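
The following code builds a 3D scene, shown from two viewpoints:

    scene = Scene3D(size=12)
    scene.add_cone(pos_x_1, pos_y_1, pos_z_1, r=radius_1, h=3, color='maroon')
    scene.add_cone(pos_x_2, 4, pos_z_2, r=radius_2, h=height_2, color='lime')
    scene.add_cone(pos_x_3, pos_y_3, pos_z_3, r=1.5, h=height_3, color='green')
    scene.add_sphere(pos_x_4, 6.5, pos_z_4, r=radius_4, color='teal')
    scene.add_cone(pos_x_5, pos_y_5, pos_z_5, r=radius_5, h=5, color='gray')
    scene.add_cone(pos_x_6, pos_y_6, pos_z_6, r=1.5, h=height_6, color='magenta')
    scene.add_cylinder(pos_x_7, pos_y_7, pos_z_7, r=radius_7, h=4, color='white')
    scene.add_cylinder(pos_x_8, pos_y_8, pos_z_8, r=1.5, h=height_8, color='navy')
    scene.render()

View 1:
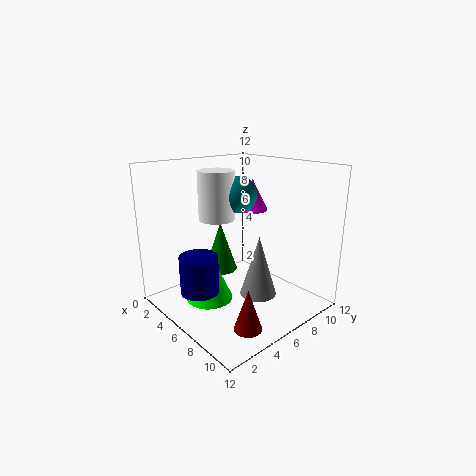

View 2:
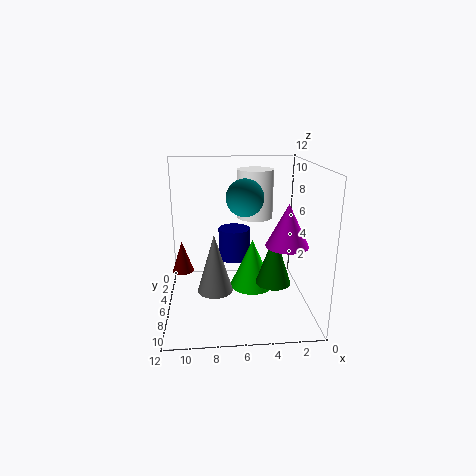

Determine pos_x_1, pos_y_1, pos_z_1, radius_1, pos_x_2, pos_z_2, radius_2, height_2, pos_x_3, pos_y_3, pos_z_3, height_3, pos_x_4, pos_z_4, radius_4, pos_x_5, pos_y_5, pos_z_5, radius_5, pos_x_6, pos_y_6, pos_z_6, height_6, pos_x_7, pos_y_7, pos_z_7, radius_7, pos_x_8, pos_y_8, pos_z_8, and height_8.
pos_x_1 = 11, pos_y_1 = 2.5, pos_z_1 = 1.5, radius_1 = 1, pos_x_2 = 4.5, pos_z_2 = 0.5, radius_2 = 2, height_2 = 4.5, pos_x_3 = 3, pos_y_3 = 6.5, pos_z_3 = 2, height_3 = 4.5, pos_x_4 = 5.5, pos_z_4 = 9.5, radius_4 = 1.5, pos_x_5 = 8, pos_y_5 = 6.5, pos_z_5 = 1.5, radius_5 = 1.5, pos_x_6 = 3, pos_y_6 = 10.5, pos_z_6 = 7, height_6 = 3, pos_x_7 = 4.5, pos_y_7 = 5, pos_z_7 = 7.5, radius_7 = 1.5, pos_x_8 = 6, pos_y_8 = 2, pos_z_8 = 2.5, height_8 = 3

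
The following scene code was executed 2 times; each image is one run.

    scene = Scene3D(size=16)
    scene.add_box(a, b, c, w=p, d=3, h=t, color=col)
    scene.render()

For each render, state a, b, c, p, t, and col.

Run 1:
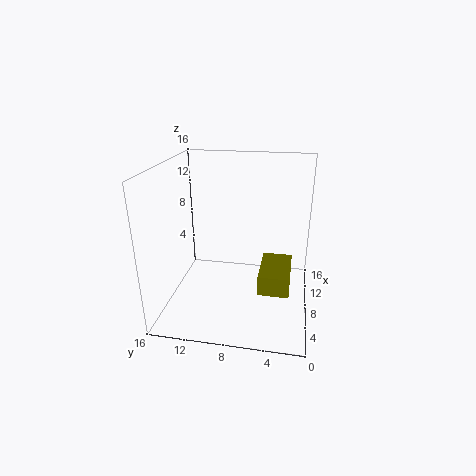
a = 2; b = 2; c = 5; p = 5; t = 2; col = 'olive'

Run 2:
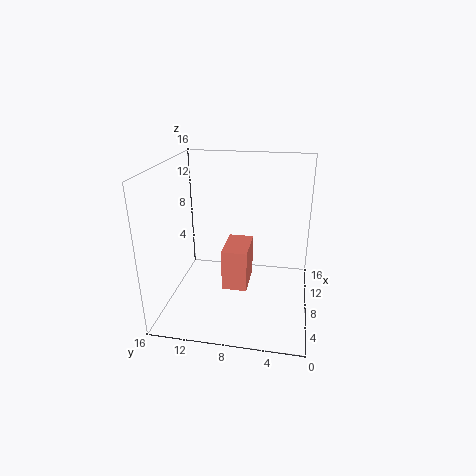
a = 8; b = 7; c = 1; p = 5; t = 5; col = 'salmon'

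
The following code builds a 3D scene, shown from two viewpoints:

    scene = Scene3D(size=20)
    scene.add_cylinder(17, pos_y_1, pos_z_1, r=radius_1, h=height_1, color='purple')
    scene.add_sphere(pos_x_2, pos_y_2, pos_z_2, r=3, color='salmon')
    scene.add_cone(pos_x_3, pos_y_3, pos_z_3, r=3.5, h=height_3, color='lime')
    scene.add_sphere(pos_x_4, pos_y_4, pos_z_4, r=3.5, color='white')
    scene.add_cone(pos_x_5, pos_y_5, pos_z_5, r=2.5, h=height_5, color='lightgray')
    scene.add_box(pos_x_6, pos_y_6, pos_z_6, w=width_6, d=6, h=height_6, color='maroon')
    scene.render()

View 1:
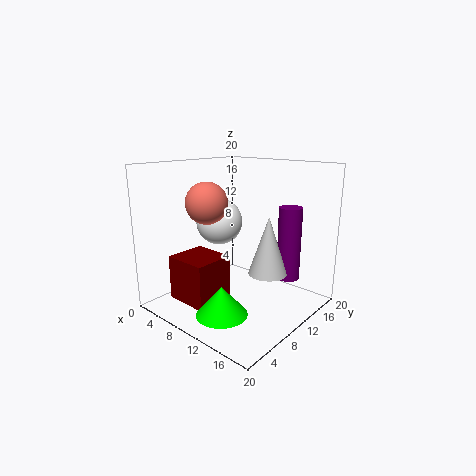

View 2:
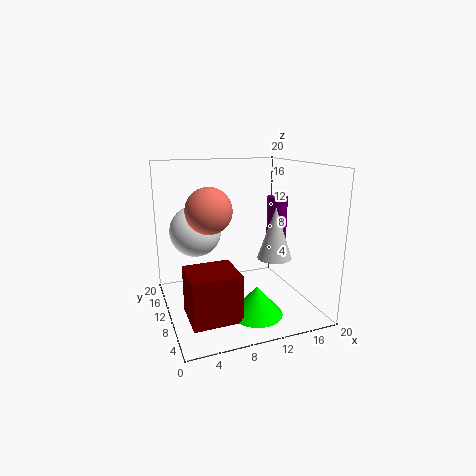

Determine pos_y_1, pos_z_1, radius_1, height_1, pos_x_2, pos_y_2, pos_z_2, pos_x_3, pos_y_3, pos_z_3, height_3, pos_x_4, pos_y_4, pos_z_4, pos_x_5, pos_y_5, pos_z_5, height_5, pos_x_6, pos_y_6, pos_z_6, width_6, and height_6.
pos_y_1 = 12, pos_z_1 = 5.5, radius_1 = 1.5, height_1 = 9.5, pos_x_2 = 5.5, pos_y_2 = 8.5, pos_z_2 = 14.5, pos_x_3 = 11, pos_y_3 = 5.5, pos_z_3 = 0.5, height_3 = 4, pos_x_4 = 4.5, pos_y_4 = 12, pos_z_4 = 11, pos_x_5 = 15.5, pos_y_5 = 9.5, pos_z_5 = 6.5, height_5 = 7.5, pos_x_6 = 2, pos_y_6 = 4, pos_z_6 = 0.5, width_6 = 6.5, height_6 = 6.5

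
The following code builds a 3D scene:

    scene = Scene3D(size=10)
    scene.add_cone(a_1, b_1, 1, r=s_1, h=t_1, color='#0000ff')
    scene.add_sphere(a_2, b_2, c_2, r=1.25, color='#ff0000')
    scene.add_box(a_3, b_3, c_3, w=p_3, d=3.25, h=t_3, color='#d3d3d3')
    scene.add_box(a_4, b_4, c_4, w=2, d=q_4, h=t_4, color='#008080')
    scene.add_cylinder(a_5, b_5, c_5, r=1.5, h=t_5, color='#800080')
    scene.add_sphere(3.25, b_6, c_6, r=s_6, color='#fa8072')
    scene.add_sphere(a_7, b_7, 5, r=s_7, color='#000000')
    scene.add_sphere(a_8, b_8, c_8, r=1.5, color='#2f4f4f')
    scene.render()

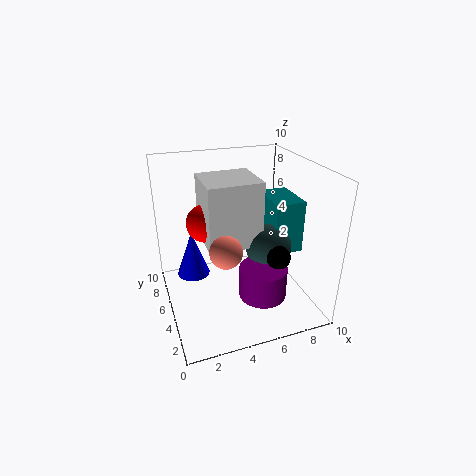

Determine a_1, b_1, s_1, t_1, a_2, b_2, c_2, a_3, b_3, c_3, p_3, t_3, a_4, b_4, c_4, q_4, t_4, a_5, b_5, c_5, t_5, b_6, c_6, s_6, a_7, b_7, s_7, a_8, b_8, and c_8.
a_1 = 2.25; b_1 = 7.75; s_1 = 1.25; t_1 = 3.5; a_2 = 2.75; b_2 = 5; c_2 = 6.5; a_3 = 2.5; b_3 = 3; c_3 = 5.25; p_3 = 3.5; t_3 = 4.25; a_4 = 6.75; b_4 = 2.75; c_4 = 4.5; q_4 = 3; t_4 = 3.5; a_5 = 5.5; b_5 = 1.75; c_5 = 2.5; t_5 = 2; b_6 = 2.25; c_6 = 5.75; s_6 = 1; a_7 = 6.5; b_7 = 1.75; s_7 = 0.75; a_8 = 6.5; b_8 = 3.25; c_8 = 5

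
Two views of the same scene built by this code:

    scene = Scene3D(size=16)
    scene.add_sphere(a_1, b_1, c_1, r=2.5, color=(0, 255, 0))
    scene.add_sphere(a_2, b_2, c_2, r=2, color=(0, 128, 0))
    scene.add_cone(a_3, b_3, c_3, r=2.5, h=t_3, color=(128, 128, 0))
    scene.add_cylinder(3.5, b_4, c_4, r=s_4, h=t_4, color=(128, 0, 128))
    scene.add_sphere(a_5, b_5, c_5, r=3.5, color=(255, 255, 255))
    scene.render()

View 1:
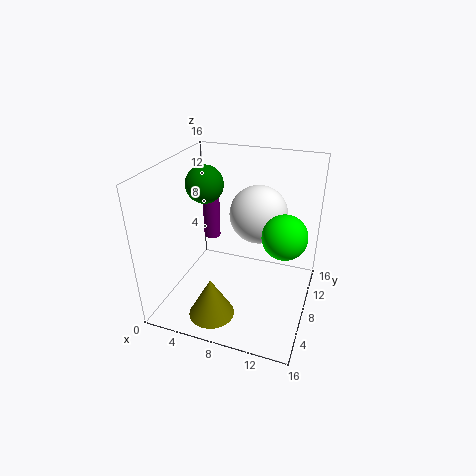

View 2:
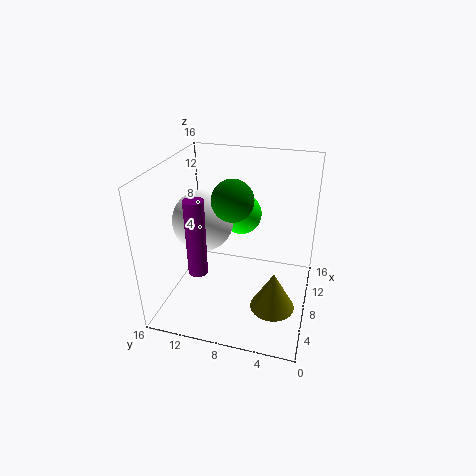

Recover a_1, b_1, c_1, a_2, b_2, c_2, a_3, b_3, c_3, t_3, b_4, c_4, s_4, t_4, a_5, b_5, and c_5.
a_1 = 13
b_1 = 9
c_1 = 8.5
a_2 = 4.5
b_2 = 7.5
c_2 = 14
a_3 = 6.5
b_3 = 3.5
c_3 = 0.5
t_3 = 4.5
b_4 = 11
c_4 = 6
s_4 = 1
t_4 = 8
a_5 = 9
b_5 = 12.5
c_5 = 9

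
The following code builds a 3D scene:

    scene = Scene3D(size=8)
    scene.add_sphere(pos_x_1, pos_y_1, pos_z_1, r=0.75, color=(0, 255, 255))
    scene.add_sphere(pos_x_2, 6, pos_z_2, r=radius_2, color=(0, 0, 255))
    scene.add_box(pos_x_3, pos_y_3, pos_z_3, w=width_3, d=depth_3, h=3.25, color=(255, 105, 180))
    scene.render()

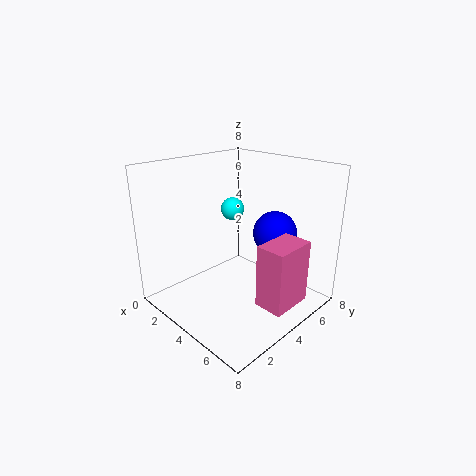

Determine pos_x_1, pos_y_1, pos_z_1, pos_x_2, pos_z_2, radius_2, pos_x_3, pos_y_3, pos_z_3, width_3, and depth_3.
pos_x_1 = 1.25; pos_y_1 = 6.25; pos_z_1 = 4.5; pos_x_2 = 5; pos_z_2 = 4; radius_2 = 1.25; pos_x_3 = 6.5; pos_y_3 = 2.75; pos_z_3 = 1.5; width_3 = 1.5; depth_3 = 2.25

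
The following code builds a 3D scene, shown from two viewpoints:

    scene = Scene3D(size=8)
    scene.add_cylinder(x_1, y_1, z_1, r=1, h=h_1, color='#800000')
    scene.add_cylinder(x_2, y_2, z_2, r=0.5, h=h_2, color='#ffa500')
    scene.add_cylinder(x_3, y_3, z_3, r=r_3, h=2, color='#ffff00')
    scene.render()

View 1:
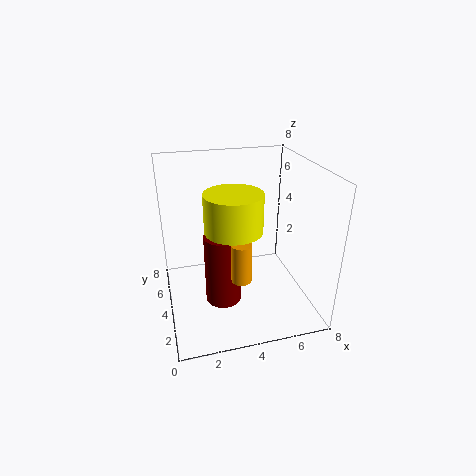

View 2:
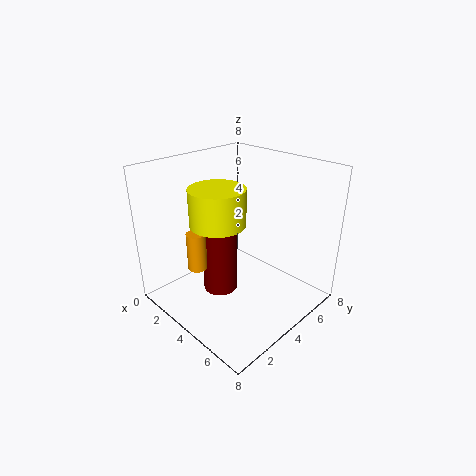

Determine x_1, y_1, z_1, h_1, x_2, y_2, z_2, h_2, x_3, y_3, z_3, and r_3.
x_1 = 3
y_1 = 3.5
z_1 = 0.5
h_1 = 4
x_2 = 3.5
y_2 = 1.5
z_2 = 3
h_2 = 2
x_3 = 3.5
y_3 = 3
z_3 = 5
r_3 = 1.5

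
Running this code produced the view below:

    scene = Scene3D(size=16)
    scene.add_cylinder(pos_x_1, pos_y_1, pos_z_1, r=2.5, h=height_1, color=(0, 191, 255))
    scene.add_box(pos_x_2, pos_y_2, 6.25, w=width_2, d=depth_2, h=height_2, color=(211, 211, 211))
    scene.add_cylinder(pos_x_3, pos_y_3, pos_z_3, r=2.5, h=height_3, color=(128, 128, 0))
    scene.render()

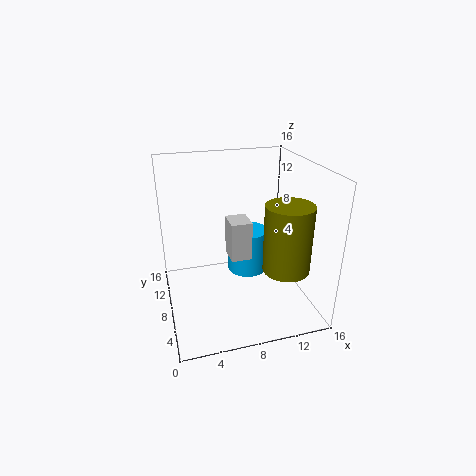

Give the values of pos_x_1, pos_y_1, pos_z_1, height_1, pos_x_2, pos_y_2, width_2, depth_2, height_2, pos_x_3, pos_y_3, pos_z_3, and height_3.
pos_x_1 = 10.5
pos_y_1 = 12.25
pos_z_1 = 1.25
height_1 = 5.5
pos_x_2 = 6.75
pos_y_2 = 6
width_2 = 2.25
depth_2 = 2.75
height_2 = 4.25
pos_x_3 = 12.25
pos_y_3 = 4.25
pos_z_3 = 5.5
height_3 = 7.25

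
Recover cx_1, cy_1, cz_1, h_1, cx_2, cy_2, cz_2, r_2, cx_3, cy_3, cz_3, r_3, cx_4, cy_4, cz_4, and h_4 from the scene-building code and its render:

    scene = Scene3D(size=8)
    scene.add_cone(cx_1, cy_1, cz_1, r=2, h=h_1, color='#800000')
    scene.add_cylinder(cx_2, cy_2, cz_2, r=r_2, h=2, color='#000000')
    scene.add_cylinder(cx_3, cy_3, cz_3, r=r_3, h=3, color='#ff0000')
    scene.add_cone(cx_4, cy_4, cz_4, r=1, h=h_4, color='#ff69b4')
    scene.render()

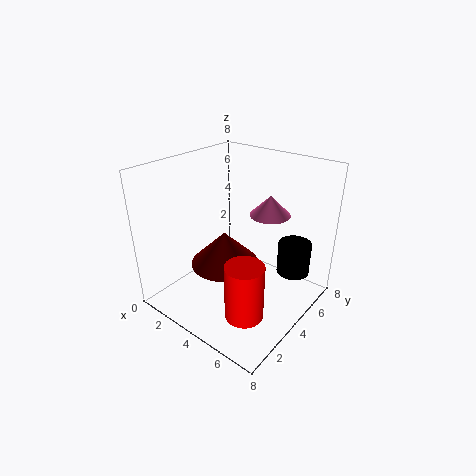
cx_1 = 3; cy_1 = 4; cz_1 = 2; h_1 = 2; cx_2 = 6; cy_2 = 7; cz_2 = 1; r_2 = 1; cx_3 = 6; cy_3 = 2; cz_3 = 1; r_3 = 1; cx_4 = 6; cy_4 = 4; cz_4 = 6; h_4 = 1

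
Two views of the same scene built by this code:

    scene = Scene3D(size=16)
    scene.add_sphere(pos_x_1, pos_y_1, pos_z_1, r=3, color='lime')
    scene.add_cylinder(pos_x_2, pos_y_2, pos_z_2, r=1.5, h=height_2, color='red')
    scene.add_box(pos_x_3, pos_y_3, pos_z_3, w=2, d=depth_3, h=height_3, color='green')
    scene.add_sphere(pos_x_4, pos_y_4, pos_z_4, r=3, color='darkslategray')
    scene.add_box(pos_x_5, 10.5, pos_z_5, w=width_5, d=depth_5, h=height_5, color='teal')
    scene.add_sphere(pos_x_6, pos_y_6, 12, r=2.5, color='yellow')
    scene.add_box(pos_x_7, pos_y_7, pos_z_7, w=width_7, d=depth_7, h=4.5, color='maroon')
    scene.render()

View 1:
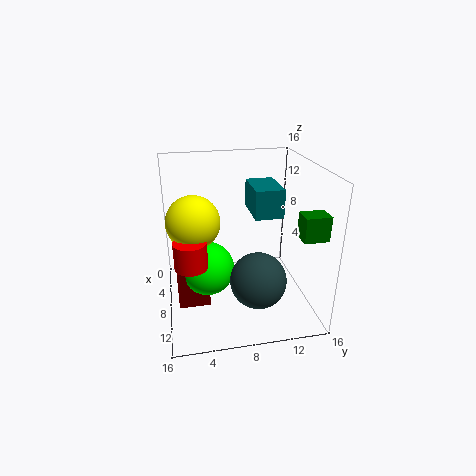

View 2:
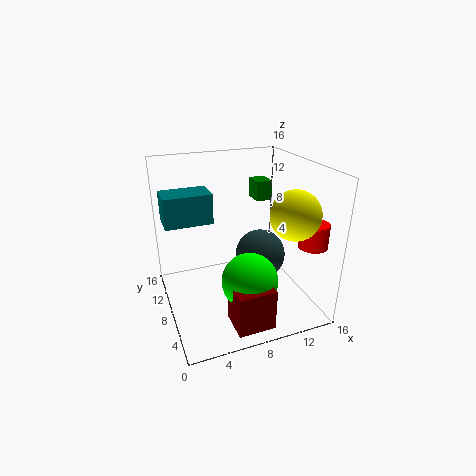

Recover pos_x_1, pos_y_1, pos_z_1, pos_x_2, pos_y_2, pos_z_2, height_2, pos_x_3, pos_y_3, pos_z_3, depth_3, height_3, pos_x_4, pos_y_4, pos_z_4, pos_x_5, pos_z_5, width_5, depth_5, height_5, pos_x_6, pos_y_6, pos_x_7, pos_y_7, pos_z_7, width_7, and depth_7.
pos_x_1 = 8
pos_y_1 = 4.5
pos_z_1 = 4.5
pos_x_2 = 14
pos_y_2 = 2.5
pos_z_2 = 8.5
height_2 = 2.5
pos_x_3 = 12.5
pos_y_3 = 13
pos_z_3 = 10
depth_3 = 2.5
height_3 = 2.5
pos_x_4 = 11.5
pos_y_4 = 9.5
pos_z_4 = 4.5
pos_x_5 = 0.5
pos_z_5 = 9
width_5 = 5.5
depth_5 = 3.5
height_5 = 3.5
pos_x_6 = 12
pos_y_6 = 3
pos_x_7 = 5.5
pos_y_7 = 1
pos_z_7 = 0.5
width_7 = 4
depth_7 = 3.5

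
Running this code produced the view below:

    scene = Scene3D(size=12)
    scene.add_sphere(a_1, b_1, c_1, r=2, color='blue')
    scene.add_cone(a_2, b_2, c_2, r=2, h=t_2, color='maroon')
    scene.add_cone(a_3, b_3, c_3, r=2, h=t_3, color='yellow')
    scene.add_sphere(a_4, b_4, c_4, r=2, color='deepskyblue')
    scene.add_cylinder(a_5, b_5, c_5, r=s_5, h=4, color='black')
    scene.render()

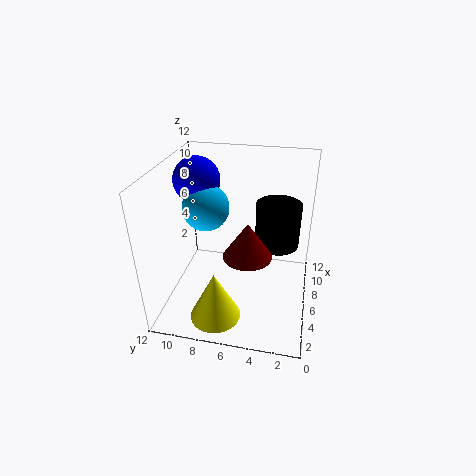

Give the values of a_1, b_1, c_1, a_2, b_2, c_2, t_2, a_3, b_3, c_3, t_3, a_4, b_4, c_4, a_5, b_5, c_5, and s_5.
a_1 = 8; b_1 = 10; c_1 = 10; a_2 = 5; b_2 = 5; c_2 = 5; t_2 = 3; a_3 = 2; b_3 = 7; c_3 = 1; t_3 = 4; a_4 = 7; b_4 = 9; c_4 = 8; a_5 = 9; b_5 = 3; c_5 = 4; s_5 = 2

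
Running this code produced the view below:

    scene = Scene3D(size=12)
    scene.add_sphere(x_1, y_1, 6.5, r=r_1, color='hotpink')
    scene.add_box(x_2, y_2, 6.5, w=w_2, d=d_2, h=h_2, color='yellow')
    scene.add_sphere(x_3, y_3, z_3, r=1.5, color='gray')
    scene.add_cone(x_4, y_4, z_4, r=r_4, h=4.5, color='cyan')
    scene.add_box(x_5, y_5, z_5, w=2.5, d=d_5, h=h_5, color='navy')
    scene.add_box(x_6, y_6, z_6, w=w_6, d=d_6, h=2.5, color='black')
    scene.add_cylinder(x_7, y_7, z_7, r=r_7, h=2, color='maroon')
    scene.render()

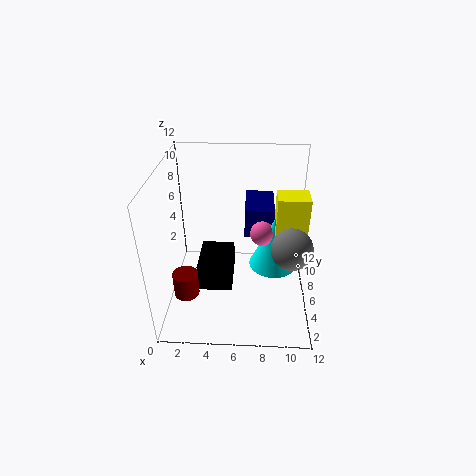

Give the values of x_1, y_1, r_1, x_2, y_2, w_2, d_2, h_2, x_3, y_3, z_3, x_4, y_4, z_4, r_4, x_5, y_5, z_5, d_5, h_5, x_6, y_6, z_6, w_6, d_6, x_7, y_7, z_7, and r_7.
x_1 = 8; y_1 = 6; r_1 = 1; x_2 = 9; y_2 = 5; w_2 = 2.5; d_2 = 2; h_2 = 3.5; x_3 = 10; y_3 = 2.5; z_3 = 7.5; x_4 = 9; y_4 = 6; z_4 = 3.5; r_4 = 2; x_5 = 6.5; y_5 = 7; z_5 = 5.5; d_5 = 4; h_5 = 2.5; x_6 = 2.5; y_6 = 5; z_6 = 1; w_6 = 3; d_6 = 4; x_7 = 2; y_7 = 3; z_7 = 2.5; r_7 = 1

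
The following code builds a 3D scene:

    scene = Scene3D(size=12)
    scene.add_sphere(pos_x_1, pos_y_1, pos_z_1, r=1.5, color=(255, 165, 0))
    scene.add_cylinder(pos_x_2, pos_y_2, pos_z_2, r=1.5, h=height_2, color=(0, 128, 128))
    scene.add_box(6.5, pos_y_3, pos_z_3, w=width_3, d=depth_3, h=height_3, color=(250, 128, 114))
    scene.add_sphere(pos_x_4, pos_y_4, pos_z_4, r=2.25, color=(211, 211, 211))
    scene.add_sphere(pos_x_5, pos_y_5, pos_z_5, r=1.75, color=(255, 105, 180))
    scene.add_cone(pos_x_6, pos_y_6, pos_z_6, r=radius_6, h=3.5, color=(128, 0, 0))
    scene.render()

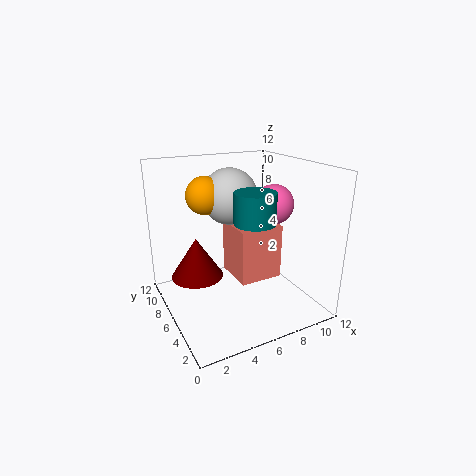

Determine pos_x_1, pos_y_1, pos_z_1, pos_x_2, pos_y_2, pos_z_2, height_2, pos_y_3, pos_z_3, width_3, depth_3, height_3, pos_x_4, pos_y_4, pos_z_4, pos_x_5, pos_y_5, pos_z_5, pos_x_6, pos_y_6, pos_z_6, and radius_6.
pos_x_1 = 3.5; pos_y_1 = 6.75; pos_z_1 = 9.75; pos_x_2 = 5.5; pos_y_2 = 2.5; pos_z_2 = 8.5; height_2 = 2.25; pos_y_3 = 6; pos_z_3 = 1.25; width_3 = 4; depth_3 = 4; height_3 = 5; pos_x_4 = 5.5; pos_y_4 = 6.5; pos_z_4 = 9.5; pos_x_5 = 9.75; pos_y_5 = 6.5; pos_z_5 = 8.25; pos_x_6 = 3; pos_y_6 = 8; pos_z_6 = 2.25; radius_6 = 2.25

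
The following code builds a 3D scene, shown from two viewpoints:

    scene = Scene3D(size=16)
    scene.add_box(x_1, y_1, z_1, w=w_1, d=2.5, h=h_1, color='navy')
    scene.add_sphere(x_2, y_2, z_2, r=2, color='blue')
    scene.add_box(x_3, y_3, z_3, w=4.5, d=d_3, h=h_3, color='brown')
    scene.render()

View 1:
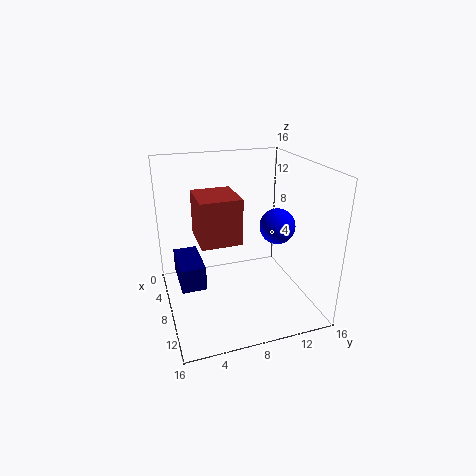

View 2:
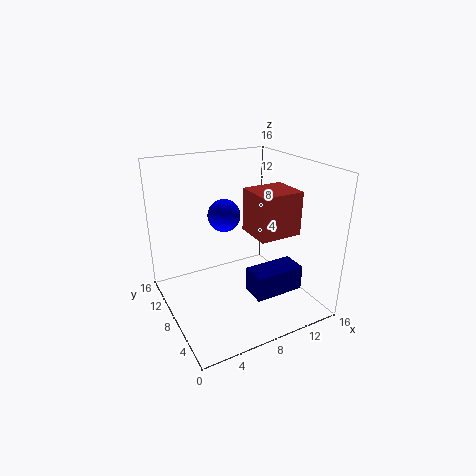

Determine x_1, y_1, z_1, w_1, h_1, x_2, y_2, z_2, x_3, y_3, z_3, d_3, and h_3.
x_1 = 6.5; y_1 = 1; z_1 = 4.5; w_1 = 5; h_1 = 2.5; x_2 = 8.5; y_2 = 12.5; z_2 = 9; x_3 = 8; y_3 = 3; z_3 = 9.5; d_3 = 4; h_3 = 4.5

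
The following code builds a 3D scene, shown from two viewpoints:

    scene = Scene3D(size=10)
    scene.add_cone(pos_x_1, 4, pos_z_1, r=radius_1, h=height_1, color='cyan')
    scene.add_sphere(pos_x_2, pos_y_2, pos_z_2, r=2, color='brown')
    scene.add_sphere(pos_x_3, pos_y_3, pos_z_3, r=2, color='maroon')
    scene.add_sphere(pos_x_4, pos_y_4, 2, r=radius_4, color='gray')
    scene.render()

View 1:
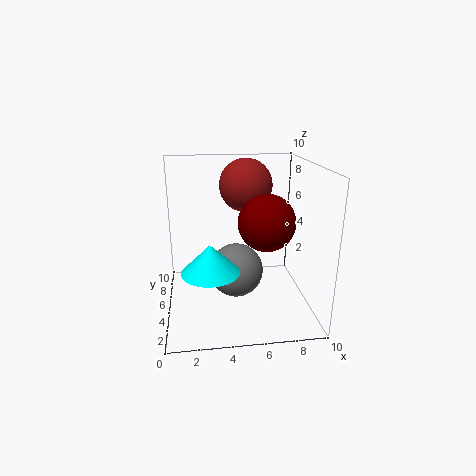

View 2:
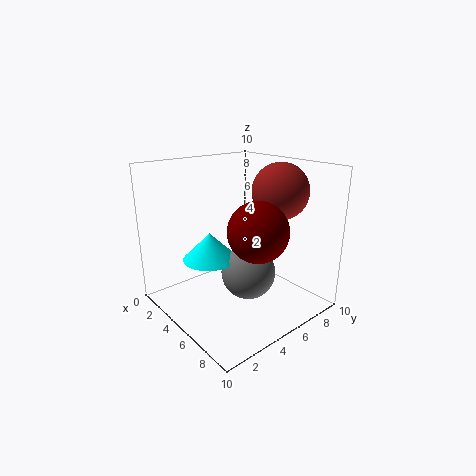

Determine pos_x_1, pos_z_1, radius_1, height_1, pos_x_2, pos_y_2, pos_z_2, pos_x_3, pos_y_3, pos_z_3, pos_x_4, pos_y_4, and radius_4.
pos_x_1 = 3; pos_z_1 = 3; radius_1 = 2; height_1 = 2; pos_x_2 = 6; pos_y_2 = 8; pos_z_2 = 8; pos_x_3 = 7; pos_y_3 = 5; pos_z_3 = 6; pos_x_4 = 5; pos_y_4 = 6; radius_4 = 2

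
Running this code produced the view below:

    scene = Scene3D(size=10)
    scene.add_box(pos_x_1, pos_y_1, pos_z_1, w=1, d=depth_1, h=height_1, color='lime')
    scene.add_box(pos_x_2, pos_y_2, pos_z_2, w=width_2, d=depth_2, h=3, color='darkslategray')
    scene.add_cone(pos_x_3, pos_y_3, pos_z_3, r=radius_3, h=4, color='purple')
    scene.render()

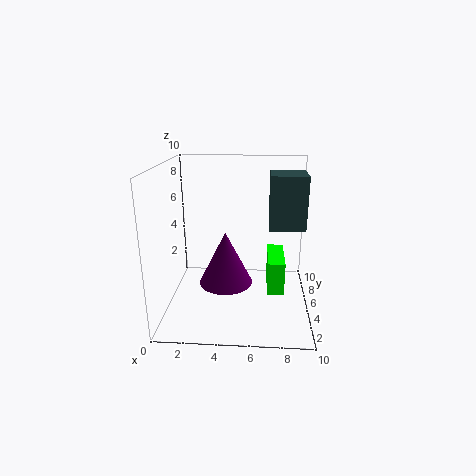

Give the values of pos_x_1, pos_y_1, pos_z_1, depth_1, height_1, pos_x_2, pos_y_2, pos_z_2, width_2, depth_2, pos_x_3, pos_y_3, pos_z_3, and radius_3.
pos_x_1 = 7, pos_y_1 = 1, pos_z_1 = 3, depth_1 = 3, height_1 = 2, pos_x_2 = 7, pos_y_2 = 1, pos_z_2 = 7, width_2 = 2, depth_2 = 2, pos_x_3 = 4, pos_y_3 = 6, pos_z_3 = 1, radius_3 = 2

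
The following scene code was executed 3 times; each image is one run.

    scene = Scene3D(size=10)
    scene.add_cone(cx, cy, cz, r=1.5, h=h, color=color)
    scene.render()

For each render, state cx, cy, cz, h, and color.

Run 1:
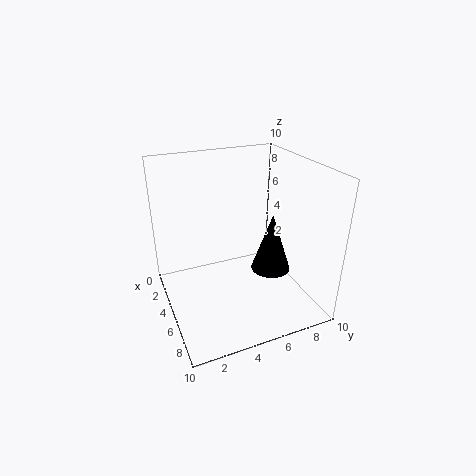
cx = 4.5; cy = 8; cz = 1.5; h = 4.5; color = 'black'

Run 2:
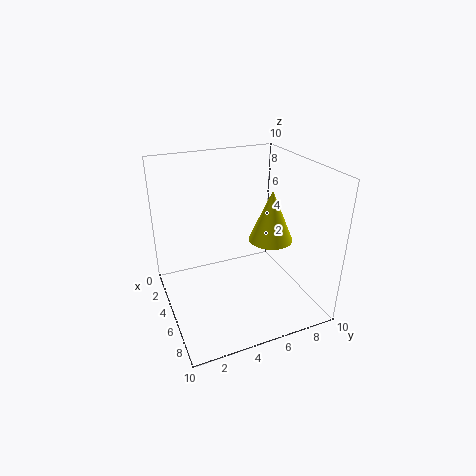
cx = 6; cy = 7; cz = 5; h = 3.5; color = 'yellow'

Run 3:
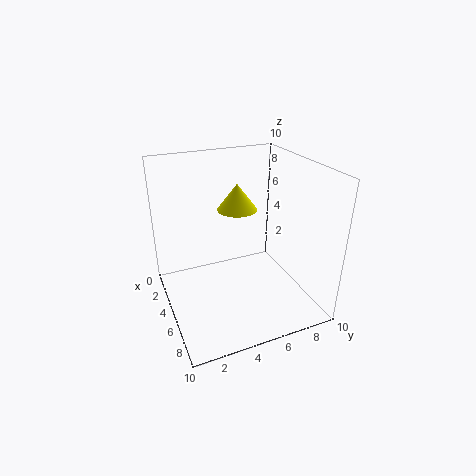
cx = 2.5; cy = 6; cz = 6; h = 2; color = 'yellow'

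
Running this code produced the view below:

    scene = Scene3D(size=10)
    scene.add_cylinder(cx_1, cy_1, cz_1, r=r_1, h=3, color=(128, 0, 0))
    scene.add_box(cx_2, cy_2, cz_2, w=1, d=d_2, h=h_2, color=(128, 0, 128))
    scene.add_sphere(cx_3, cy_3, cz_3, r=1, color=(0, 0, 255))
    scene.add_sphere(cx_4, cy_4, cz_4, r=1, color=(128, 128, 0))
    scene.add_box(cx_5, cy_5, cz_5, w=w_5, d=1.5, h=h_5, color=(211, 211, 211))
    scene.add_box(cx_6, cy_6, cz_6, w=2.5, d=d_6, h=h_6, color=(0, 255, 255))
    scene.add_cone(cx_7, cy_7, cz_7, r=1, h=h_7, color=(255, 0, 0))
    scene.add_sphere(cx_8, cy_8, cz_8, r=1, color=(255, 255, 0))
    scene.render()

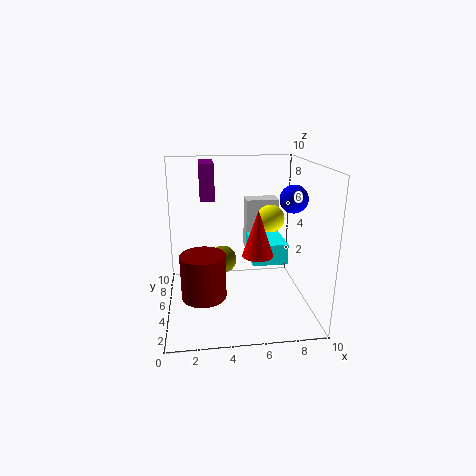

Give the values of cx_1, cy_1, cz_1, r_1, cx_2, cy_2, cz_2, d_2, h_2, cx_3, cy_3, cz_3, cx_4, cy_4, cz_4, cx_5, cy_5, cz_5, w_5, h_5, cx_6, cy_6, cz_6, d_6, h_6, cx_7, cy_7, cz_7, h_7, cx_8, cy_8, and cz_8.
cx_1 = 2.5, cy_1 = 3.5, cz_1 = 1.5, r_1 = 1.5, cx_2 = 2.5, cy_2 = 5.5, cz_2 = 7.5, d_2 = 3, h_2 = 2.5, cx_3 = 9, cy_3 = 5.5, cz_3 = 7.5, cx_4 = 4, cy_4 = 6, cz_4 = 3, cx_5 = 6, cy_5 = 7.5, cz_5 = 3, w_5 = 2.5, h_5 = 4, cx_6 = 6, cy_6 = 4.5, cz_6 = 3, d_6 = 3.5, h_6 = 1.5, cx_7 = 6, cy_7 = 3, cz_7 = 4.5, h_7 = 3, cx_8 = 7.5, cy_8 = 6, cz_8 = 6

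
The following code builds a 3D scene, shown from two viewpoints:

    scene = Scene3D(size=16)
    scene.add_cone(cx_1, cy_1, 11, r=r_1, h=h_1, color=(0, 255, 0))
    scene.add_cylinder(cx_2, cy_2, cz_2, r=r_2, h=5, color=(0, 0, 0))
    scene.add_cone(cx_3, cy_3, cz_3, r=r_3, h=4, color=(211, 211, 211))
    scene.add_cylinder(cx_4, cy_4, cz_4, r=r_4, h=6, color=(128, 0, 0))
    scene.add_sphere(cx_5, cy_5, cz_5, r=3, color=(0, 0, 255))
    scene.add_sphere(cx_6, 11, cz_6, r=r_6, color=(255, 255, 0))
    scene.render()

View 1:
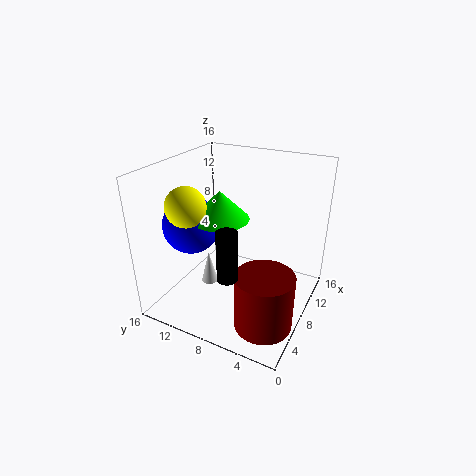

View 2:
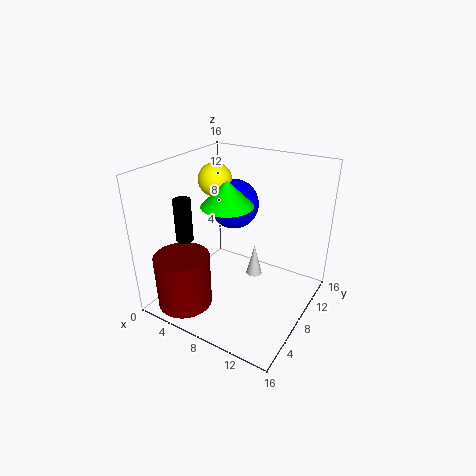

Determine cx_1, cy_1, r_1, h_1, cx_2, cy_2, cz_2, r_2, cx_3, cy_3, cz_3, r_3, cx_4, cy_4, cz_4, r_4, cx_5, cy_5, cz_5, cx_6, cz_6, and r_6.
cx_1 = 6, cy_1 = 9, r_1 = 3, h_1 = 3, cx_2 = 2, cy_2 = 6, cz_2 = 7, r_2 = 1, cx_3 = 8, cy_3 = 12, cz_3 = 1, r_3 = 1, cx_4 = 4, cy_4 = 3, cz_4 = 1, r_4 = 3, cx_5 = 5, cy_5 = 12, cz_5 = 10, cx_6 = 3, cz_6 = 13, r_6 = 2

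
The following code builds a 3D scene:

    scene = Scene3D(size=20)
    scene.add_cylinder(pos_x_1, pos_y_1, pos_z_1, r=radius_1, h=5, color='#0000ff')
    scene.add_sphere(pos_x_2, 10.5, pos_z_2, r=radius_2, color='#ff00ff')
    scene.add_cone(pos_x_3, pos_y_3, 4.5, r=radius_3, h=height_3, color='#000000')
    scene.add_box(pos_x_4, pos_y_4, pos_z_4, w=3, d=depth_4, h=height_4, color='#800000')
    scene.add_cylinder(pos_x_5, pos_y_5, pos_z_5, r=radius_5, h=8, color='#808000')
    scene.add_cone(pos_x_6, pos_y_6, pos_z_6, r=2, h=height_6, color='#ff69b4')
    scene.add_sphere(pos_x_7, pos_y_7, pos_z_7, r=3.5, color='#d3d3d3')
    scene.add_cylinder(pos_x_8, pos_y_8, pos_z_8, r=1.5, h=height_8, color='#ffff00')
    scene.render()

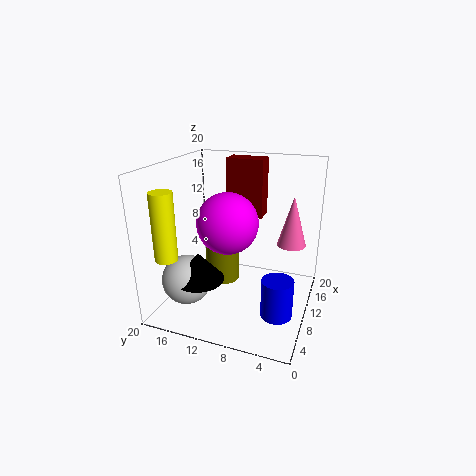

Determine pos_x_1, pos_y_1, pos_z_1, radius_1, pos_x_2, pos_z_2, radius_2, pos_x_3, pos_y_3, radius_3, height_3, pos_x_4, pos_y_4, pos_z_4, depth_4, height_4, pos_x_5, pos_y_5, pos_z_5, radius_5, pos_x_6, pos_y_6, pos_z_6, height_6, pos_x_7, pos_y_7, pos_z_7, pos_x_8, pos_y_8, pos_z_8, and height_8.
pos_x_1 = 5; pos_y_1 = 3; pos_z_1 = 2.5; radius_1 = 2; pos_x_2 = 7.5; pos_z_2 = 13; radius_2 = 4; pos_x_3 = 6.5; pos_y_3 = 14.5; radius_3 = 3.5; height_3 = 4; pos_x_4 = 14.5; pos_y_4 = 8; pos_z_4 = 11.5; depth_4 = 5.5; height_4 = 8.5; pos_x_5 = 11.5; pos_y_5 = 13; pos_z_5 = 2.5; radius_5 = 2.5; pos_x_6 = 12.5; pos_y_6 = 3; pos_z_6 = 9; height_6 = 7; pos_x_7 = 6.5; pos_y_7 = 16.5; pos_z_7 = 4; pos_x_8 = 3.5; pos_y_8 = 17.5; pos_z_8 = 8.5; height_8 = 9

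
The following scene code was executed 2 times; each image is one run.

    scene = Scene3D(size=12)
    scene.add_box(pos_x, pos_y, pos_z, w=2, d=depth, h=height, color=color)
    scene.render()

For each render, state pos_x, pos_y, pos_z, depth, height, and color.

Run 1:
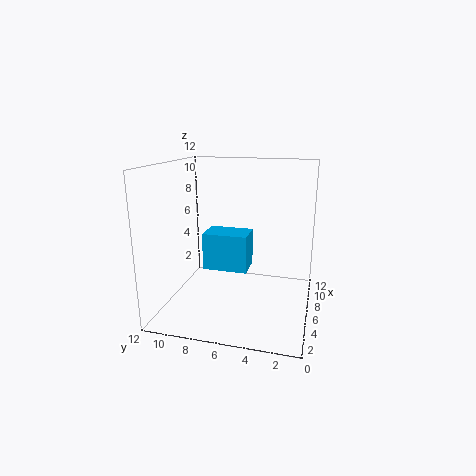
pos_x = 0.5; pos_y = 4; pos_z = 5.5; depth = 3; height = 2.5; color = 'deepskyblue'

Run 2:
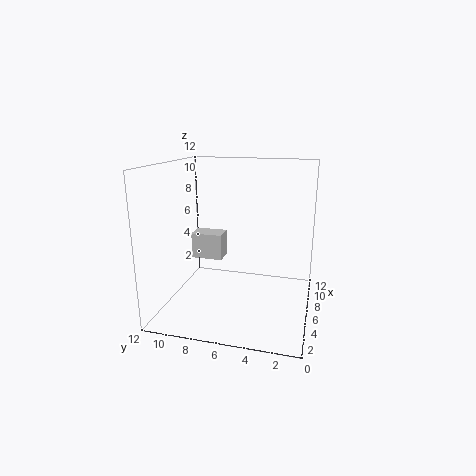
pos_x = 9; pos_y = 8.5; pos_z = 2.5; depth = 3; height = 2.5; color = 'lightgray'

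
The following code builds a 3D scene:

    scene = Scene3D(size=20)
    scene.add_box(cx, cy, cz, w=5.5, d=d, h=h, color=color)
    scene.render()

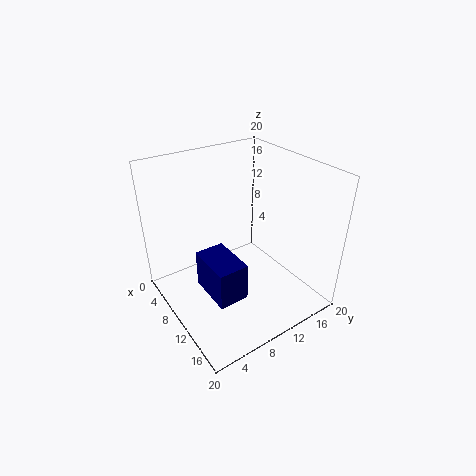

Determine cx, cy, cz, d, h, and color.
cx = 13, cy = 2, cz = 8, d = 3.5, h = 4.5, color = 'navy'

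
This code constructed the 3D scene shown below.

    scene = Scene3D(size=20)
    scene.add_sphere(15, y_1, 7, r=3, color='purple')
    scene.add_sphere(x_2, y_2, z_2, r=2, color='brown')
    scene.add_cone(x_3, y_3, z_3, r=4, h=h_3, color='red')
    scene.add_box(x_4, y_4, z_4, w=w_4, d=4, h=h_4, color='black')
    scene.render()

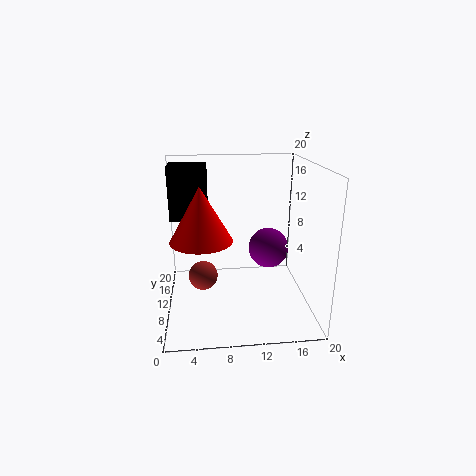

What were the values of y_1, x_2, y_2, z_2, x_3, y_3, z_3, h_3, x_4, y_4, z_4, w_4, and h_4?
y_1 = 13; x_2 = 5; y_2 = 9; z_2 = 5; x_3 = 5; y_3 = 7; z_3 = 11; h_3 = 7; x_4 = 1; y_4 = 9; z_4 = 13; w_4 = 5; h_4 = 7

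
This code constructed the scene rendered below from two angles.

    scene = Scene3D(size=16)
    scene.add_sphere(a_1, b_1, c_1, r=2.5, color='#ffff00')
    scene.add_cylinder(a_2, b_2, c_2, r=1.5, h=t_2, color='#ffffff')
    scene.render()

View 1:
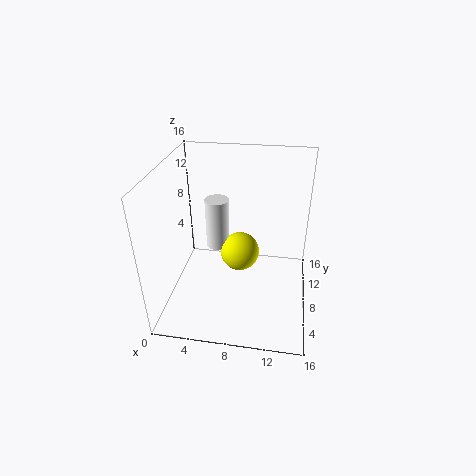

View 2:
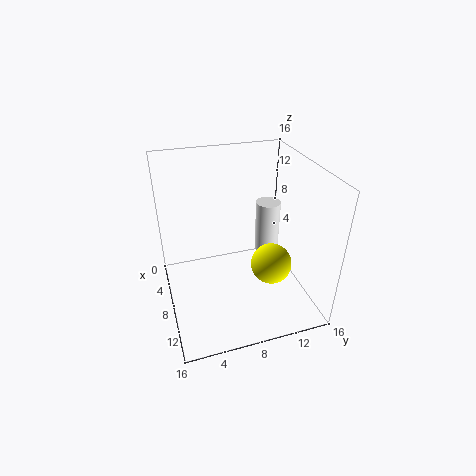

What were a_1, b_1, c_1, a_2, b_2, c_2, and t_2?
a_1 = 7.5
b_1 = 12.5
c_1 = 3
a_2 = 4.5
b_2 = 13
c_2 = 3.5
t_2 = 6.5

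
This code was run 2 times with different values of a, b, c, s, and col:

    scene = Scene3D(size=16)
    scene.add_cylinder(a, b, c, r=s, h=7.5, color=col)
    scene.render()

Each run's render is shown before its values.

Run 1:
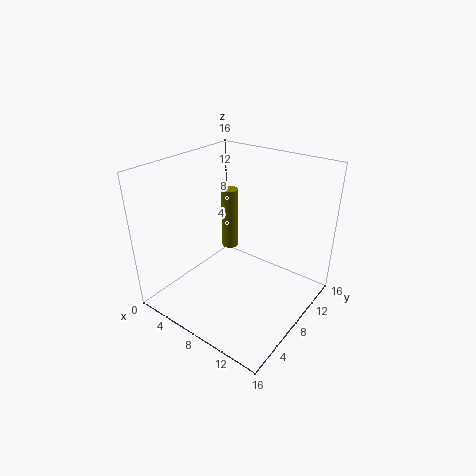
a = 4.5
b = 11
c = 4.5
s = 1
col = 'olive'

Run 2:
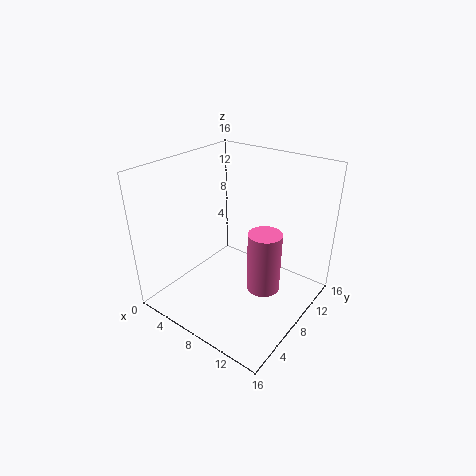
a = 10
b = 10.5
c = 0.5
s = 2
col = 'hotpink'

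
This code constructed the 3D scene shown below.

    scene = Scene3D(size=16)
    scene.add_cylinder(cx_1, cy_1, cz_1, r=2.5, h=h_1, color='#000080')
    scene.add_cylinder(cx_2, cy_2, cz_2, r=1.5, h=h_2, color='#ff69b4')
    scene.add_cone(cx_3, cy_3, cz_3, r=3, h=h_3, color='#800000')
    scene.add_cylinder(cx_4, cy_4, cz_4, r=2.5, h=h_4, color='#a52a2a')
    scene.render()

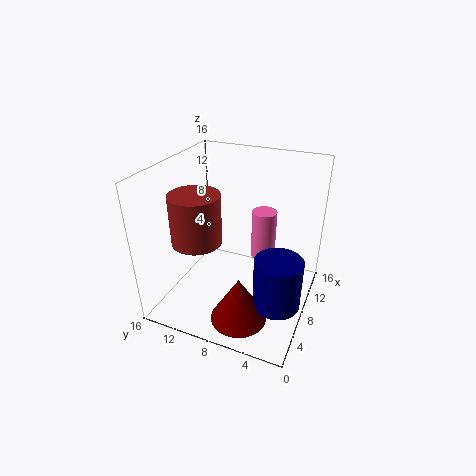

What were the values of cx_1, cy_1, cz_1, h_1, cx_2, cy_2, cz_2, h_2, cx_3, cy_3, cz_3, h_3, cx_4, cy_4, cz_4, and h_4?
cx_1 = 5.5
cy_1 = 2.5
cz_1 = 2.5
h_1 = 5.5
cx_2 = 12.5
cy_2 = 6.5
cz_2 = 3.5
h_2 = 6
cx_3 = 3.5
cy_3 = 6
cz_3 = 1
h_3 = 5
cx_4 = 3.5
cy_4 = 10.5
cz_4 = 9.5
h_4 = 5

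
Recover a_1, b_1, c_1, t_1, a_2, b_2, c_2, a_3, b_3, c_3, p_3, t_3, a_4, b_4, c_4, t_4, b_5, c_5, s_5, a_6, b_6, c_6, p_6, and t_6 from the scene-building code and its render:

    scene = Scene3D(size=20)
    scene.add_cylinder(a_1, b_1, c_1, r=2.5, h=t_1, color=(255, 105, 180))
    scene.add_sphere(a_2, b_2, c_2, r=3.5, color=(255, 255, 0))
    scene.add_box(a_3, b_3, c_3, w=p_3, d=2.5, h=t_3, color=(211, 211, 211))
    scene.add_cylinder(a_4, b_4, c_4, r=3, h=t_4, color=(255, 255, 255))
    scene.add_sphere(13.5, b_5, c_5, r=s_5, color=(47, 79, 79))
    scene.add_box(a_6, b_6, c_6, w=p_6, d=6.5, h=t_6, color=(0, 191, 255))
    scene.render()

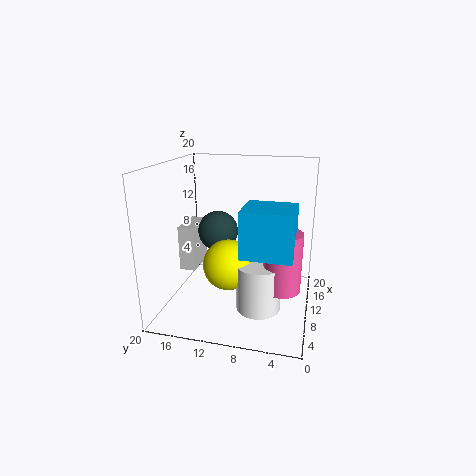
a_1 = 8
b_1 = 3.5
c_1 = 4
t_1 = 8
a_2 = 8.5
b_2 = 11
c_2 = 6.5
a_3 = 12
b_3 = 17.5
c_3 = 3
p_3 = 6
t_3 = 7
a_4 = 7.5
b_4 = 6.5
c_4 = 1
t_4 = 6.5
b_5 = 14
c_5 = 9.5
s_5 = 3
a_6 = 4
b_6 = 2
c_6 = 9.5
p_6 = 6
t_6 = 6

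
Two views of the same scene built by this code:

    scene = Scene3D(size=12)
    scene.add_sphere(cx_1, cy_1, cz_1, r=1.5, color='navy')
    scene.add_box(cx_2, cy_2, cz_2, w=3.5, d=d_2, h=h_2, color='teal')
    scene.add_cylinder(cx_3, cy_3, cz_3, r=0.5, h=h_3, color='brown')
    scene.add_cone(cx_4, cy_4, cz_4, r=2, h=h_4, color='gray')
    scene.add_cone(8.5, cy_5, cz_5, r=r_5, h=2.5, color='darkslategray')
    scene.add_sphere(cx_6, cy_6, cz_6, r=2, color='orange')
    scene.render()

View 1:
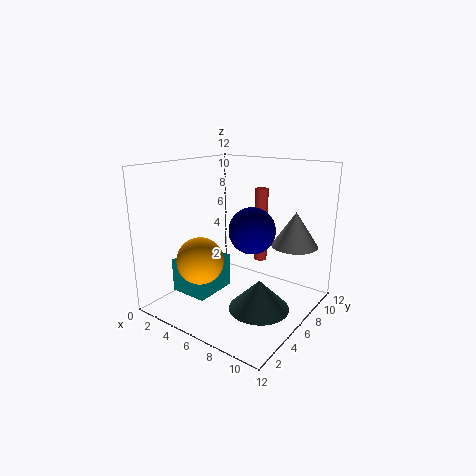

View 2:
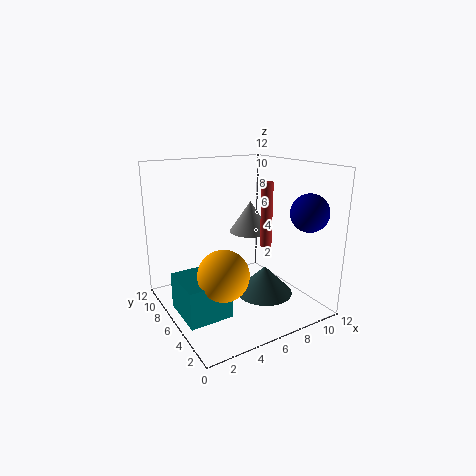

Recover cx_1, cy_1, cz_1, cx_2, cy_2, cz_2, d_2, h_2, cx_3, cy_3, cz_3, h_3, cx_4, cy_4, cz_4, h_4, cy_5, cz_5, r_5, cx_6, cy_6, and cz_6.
cx_1 = 10; cy_1 = 2; cz_1 = 8.5; cx_2 = 0.5; cy_2 = 3.5; cz_2 = 0.5; d_2 = 4; h_2 = 3; cx_3 = 8.5; cy_3 = 5.5; cz_3 = 5; h_3 = 5.5; cx_4 = 9.5; cy_4 = 9.5; cz_4 = 5; h_4 = 3; cy_5 = 5.5; cz_5 = 0.5; r_5 = 2.5; cx_6 = 3.5; cy_6 = 4; cz_6 = 4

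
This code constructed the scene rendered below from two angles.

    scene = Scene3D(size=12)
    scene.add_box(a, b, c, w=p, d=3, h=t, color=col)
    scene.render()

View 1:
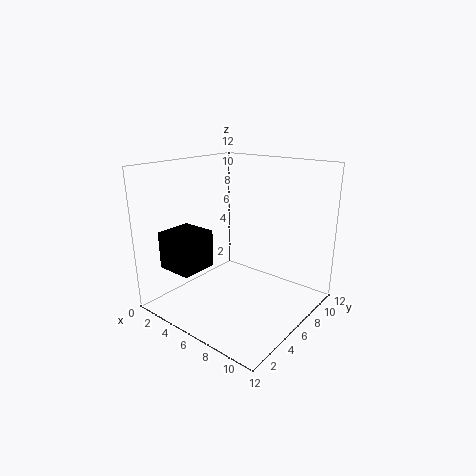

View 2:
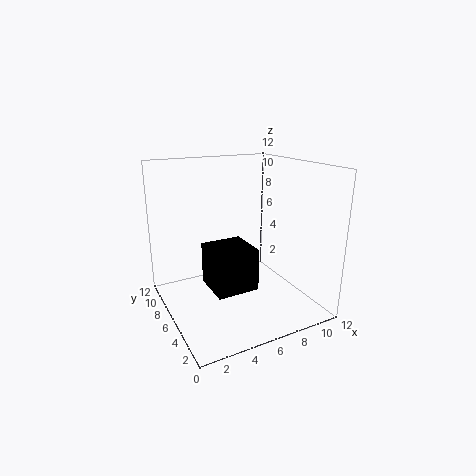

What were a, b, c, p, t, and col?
a = 2
b = 1
c = 4
p = 3
t = 3
col = 'black'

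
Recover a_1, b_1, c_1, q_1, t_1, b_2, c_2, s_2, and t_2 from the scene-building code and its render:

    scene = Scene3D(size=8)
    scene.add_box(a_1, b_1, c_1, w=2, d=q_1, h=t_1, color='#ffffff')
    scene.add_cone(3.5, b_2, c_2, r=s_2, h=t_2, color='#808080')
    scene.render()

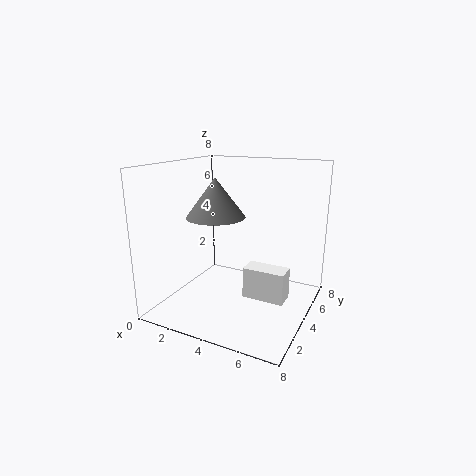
a_1 = 5.5, b_1 = 1.5, c_1 = 2, q_1 = 1, t_1 = 1.5, b_2 = 2.5, c_2 = 5.5, s_2 = 1.5, t_2 = 2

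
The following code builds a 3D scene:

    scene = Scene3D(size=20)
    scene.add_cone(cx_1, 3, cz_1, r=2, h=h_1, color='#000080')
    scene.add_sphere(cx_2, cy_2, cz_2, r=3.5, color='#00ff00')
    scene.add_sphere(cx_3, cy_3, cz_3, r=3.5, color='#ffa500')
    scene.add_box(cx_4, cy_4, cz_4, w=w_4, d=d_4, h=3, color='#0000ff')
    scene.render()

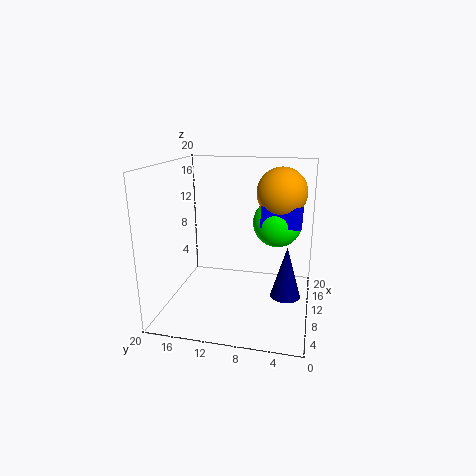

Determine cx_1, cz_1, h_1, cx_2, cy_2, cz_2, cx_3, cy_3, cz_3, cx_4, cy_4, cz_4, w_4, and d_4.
cx_1 = 8
cz_1 = 3
h_1 = 7
cx_2 = 13.5
cy_2 = 5
cz_2 = 11.5
cx_3 = 13
cy_3 = 4.5
cz_3 = 16
cx_4 = 10.5
cy_4 = 1.5
cz_4 = 11.5
w_4 = 6
d_4 = 5.5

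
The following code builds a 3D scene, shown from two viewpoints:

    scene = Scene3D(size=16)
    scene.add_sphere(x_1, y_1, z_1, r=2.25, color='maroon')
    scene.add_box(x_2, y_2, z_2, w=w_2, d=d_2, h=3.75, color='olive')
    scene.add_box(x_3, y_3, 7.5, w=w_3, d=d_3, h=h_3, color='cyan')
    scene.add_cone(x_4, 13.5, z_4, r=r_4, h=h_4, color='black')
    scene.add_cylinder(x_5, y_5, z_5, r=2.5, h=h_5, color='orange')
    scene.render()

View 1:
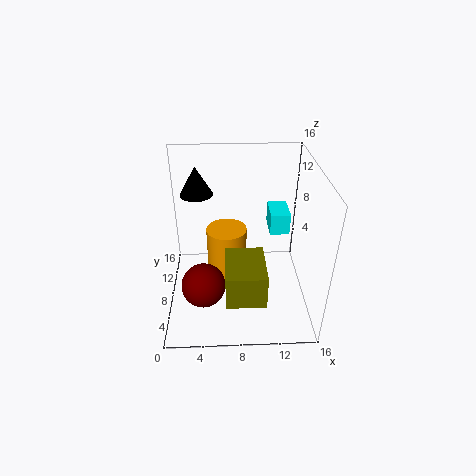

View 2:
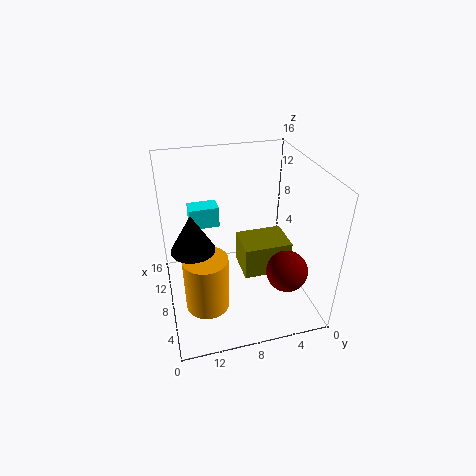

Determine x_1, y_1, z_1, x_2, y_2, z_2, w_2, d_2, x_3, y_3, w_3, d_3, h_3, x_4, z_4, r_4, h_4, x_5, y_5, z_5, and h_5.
x_1 = 4.25, y_1 = 3.5, z_1 = 5.25, x_2 = 6.5, y_2 = 2, z_2 = 3.25, w_2 = 4.25, d_2 = 5.5, x_3 = 11.75, y_3 = 9.25, w_3 = 2.25, d_3 = 3.5, h_3 = 2.5, x_4 = 3.25, z_4 = 10.75, r_4 = 2, h_4 = 3.5, x_5 = 6.75, y_5 = 12, z_5 = 0.25, h_5 = 6.5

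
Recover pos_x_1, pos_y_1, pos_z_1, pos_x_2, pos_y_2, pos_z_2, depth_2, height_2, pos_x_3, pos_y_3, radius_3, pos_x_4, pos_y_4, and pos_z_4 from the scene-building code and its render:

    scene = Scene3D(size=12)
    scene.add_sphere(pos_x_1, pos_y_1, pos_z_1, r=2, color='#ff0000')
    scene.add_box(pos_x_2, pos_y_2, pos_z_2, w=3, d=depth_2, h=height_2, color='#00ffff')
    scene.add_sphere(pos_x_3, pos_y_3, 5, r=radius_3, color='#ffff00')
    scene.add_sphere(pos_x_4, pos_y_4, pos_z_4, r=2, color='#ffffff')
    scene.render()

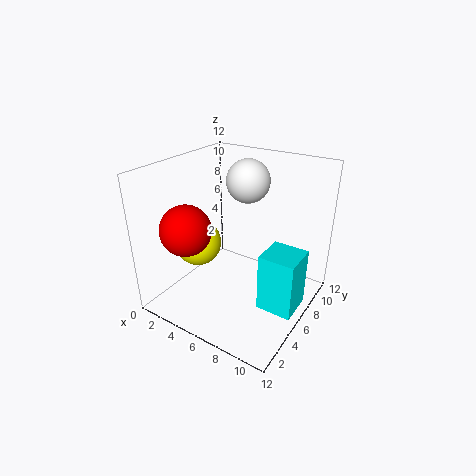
pos_x_1 = 3.5; pos_y_1 = 2.5; pos_z_1 = 7.5; pos_x_2 = 8.5; pos_y_2 = 5; pos_z_2 = 0.5; depth_2 = 3; height_2 = 5; pos_x_3 = 2.5; pos_y_3 = 5; radius_3 = 2; pos_x_4 = 4.5; pos_y_4 = 10; pos_z_4 = 9.5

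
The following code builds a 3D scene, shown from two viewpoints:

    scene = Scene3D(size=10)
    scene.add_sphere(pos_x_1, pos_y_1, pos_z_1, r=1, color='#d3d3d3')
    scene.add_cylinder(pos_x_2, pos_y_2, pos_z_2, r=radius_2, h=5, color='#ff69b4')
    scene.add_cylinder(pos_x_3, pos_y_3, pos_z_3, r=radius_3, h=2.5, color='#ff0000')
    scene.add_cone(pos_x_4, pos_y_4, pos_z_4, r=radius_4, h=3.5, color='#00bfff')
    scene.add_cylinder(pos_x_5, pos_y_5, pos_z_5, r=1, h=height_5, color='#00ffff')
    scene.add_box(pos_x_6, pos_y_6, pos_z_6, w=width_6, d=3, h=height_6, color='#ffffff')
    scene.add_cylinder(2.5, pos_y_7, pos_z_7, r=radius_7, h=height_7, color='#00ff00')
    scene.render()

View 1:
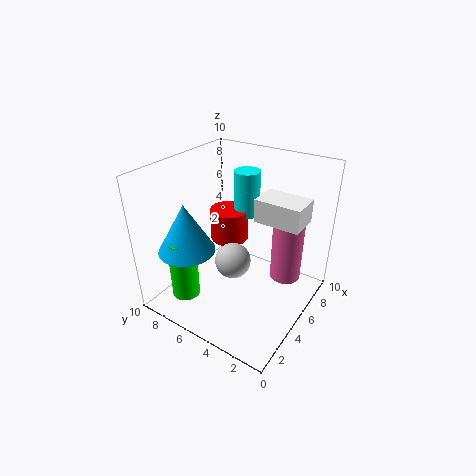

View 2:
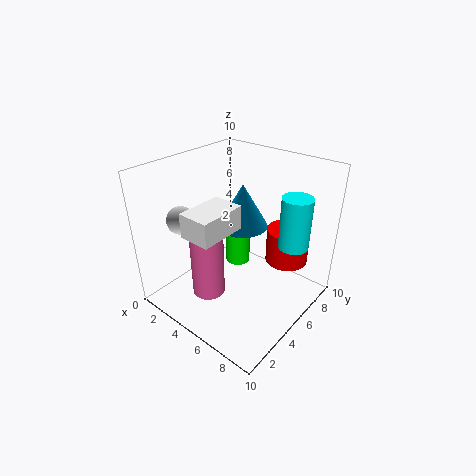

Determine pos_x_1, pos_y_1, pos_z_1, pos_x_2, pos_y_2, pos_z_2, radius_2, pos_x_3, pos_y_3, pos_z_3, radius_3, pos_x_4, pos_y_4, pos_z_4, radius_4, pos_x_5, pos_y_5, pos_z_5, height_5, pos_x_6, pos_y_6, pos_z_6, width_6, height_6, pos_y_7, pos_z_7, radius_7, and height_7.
pos_x_1 = 1.5; pos_y_1 = 3; pos_z_1 = 6; pos_x_2 = 5.5; pos_y_2 = 1.5; pos_z_2 = 3; radius_2 = 1; pos_x_3 = 7.5; pos_y_3 = 7.5; pos_z_3 = 3; radius_3 = 1.5; pos_x_4 = 3; pos_y_4 = 8; pos_z_4 = 4; radius_4 = 2; pos_x_5 = 8.5; pos_y_5 = 6.5; pos_z_5 = 5; height_5 = 3.5; pos_x_6 = 4.5; pos_y_6 = 0.5; pos_z_6 = 7; width_6 = 2; height_6 = 1.5; pos_y_7 = 8; pos_z_7 = 0.5; radius_7 = 1; height_7 = 4.5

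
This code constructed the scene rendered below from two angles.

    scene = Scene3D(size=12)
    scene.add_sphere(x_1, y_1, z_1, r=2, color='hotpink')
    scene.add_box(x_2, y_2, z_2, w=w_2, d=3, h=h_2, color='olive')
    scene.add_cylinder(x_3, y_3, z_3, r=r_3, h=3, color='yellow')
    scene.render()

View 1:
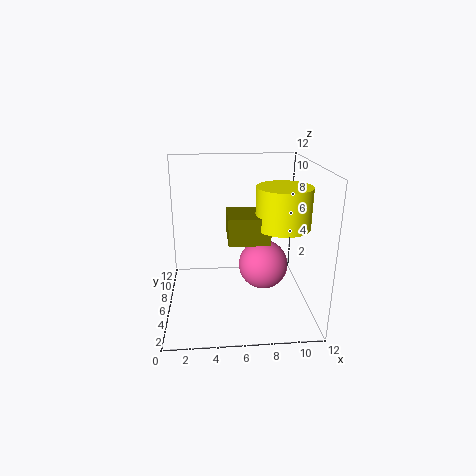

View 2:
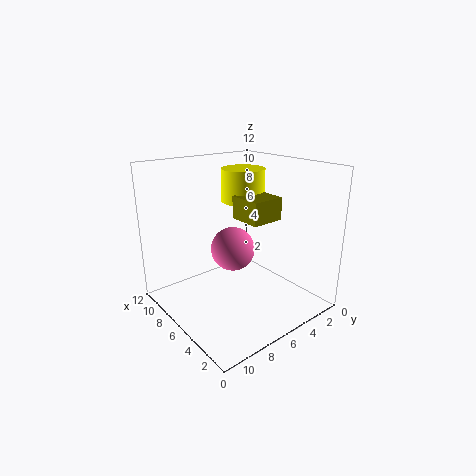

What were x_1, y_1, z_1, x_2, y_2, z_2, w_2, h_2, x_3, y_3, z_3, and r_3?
x_1 = 8
y_1 = 5
z_1 = 4
x_2 = 5
y_2 = 2
z_2 = 7
w_2 = 3
h_2 = 2
x_3 = 9
y_3 = 3
z_3 = 8
r_3 = 2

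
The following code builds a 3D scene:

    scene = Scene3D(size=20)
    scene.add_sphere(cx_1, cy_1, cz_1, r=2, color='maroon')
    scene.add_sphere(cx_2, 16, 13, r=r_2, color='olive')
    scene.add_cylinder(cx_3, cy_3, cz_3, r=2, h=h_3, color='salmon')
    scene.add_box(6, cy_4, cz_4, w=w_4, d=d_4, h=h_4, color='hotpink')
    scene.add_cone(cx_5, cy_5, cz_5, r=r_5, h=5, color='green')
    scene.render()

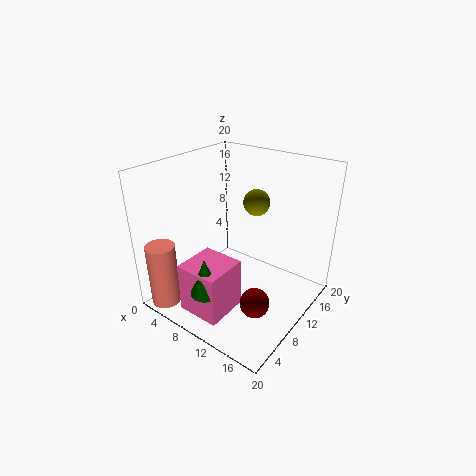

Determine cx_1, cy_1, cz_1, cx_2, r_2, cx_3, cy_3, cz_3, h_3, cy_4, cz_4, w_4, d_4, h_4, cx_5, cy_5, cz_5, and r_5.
cx_1 = 15; cy_1 = 7; cz_1 = 3; cx_2 = 9; r_2 = 2; cx_3 = 3; cy_3 = 2; cz_3 = 1; h_3 = 9; cy_4 = 2; cz_4 = 1; w_4 = 6; d_4 = 6; h_4 = 7; cx_5 = 10; cy_5 = 3; cz_5 = 5; r_5 = 2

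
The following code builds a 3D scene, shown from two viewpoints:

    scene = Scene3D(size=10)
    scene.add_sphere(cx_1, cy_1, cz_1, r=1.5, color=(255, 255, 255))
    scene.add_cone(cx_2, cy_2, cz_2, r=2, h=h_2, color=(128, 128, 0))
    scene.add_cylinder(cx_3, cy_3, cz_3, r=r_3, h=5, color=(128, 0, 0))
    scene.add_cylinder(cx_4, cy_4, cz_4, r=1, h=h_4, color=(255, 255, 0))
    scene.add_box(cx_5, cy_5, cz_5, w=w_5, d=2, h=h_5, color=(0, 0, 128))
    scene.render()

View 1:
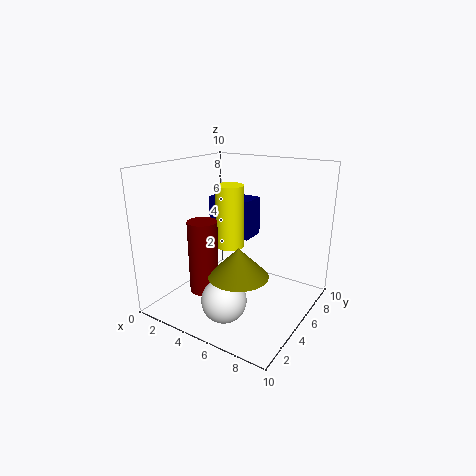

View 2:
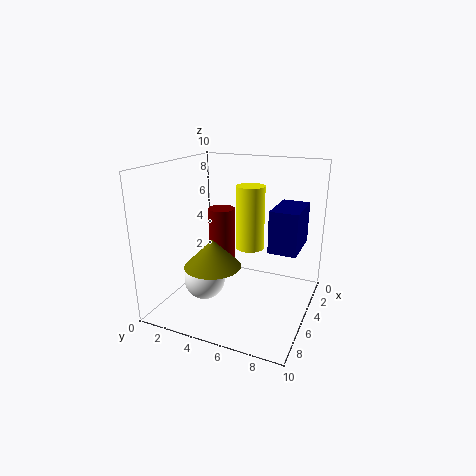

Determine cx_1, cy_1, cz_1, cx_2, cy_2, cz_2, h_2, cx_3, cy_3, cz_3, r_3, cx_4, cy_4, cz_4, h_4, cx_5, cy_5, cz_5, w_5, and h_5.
cx_1 = 5.5, cy_1 = 2.5, cz_1 = 1.5, cx_2 = 6, cy_2 = 3.5, cz_2 = 3, h_2 = 2, cx_3 = 3.5, cy_3 = 3, cz_3 = 1.5, r_3 = 1, cx_4 = 4, cy_4 = 5.5, cz_4 = 4, h_4 = 4.5, cx_5 = 1, cy_5 = 7, cz_5 = 4, w_5 = 3.5, h_5 = 3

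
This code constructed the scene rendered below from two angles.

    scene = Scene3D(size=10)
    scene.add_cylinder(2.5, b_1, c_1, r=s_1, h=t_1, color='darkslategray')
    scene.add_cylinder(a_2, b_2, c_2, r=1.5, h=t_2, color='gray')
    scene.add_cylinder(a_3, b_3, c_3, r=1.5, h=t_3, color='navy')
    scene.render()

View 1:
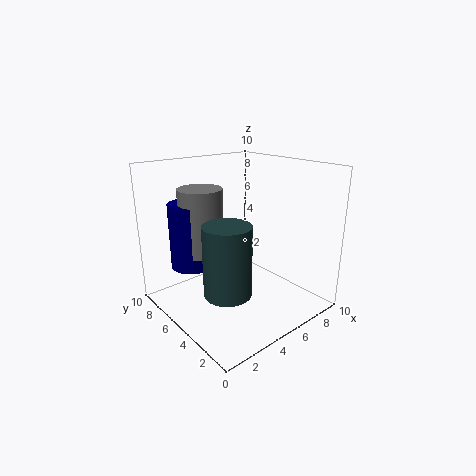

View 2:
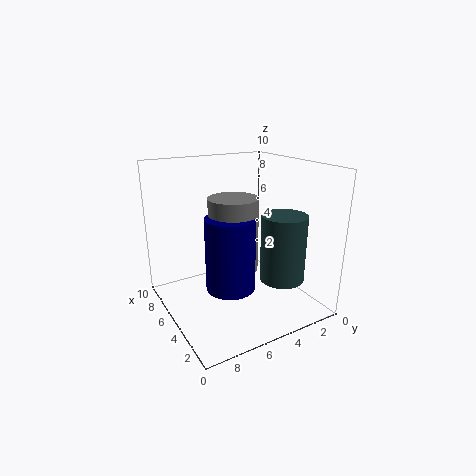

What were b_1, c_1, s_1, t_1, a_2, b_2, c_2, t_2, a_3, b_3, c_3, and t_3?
b_1 = 3
c_1 = 2.5
s_1 = 1.5
t_1 = 4.5
a_2 = 3
b_2 = 6.5
c_2 = 4
t_2 = 4.5
a_3 = 2.5
b_3 = 7
c_3 = 3
t_3 = 4.5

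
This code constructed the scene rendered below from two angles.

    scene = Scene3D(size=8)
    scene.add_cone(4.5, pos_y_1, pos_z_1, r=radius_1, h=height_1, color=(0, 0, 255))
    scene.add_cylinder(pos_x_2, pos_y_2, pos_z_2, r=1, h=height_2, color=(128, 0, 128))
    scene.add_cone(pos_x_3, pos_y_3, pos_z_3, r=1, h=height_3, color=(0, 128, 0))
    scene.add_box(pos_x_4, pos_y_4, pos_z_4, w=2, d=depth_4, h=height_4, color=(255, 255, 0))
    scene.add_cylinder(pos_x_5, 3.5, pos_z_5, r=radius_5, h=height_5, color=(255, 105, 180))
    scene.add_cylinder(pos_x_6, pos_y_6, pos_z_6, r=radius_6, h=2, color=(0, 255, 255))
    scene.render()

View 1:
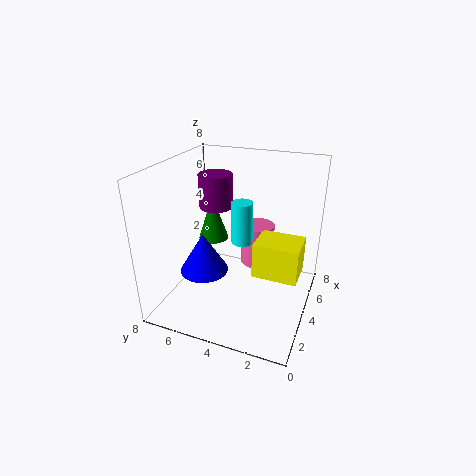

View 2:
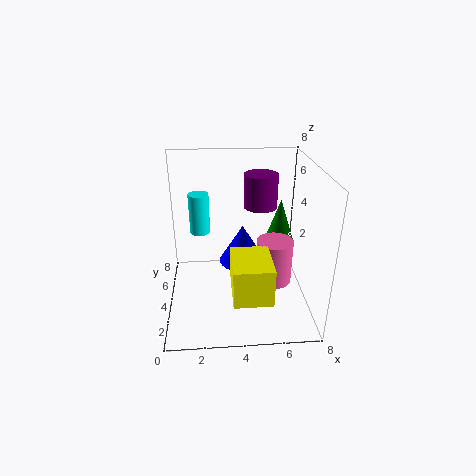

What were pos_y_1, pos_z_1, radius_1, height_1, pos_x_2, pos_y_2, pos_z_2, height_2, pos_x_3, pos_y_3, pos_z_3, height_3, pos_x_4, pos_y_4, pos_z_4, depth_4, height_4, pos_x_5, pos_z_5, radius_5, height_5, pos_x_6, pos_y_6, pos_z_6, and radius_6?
pos_y_1 = 6.5; pos_z_1 = 1; radius_1 = 1.5; height_1 = 2.5; pos_x_2 = 5.5; pos_y_2 = 6; pos_z_2 = 5; height_2 = 2; pos_x_3 = 7; pos_y_3 = 7; pos_z_3 = 2; height_3 = 3; pos_x_4 = 3.5; pos_y_4 = 0.5; pos_z_4 = 2; depth_4 = 2.5; height_4 = 2; pos_x_5 = 6; pos_z_5 = 1.5; radius_5 = 1; height_5 = 2.5; pos_x_6 = 2; pos_y_6 = 3; pos_z_6 = 5; radius_6 = 0.5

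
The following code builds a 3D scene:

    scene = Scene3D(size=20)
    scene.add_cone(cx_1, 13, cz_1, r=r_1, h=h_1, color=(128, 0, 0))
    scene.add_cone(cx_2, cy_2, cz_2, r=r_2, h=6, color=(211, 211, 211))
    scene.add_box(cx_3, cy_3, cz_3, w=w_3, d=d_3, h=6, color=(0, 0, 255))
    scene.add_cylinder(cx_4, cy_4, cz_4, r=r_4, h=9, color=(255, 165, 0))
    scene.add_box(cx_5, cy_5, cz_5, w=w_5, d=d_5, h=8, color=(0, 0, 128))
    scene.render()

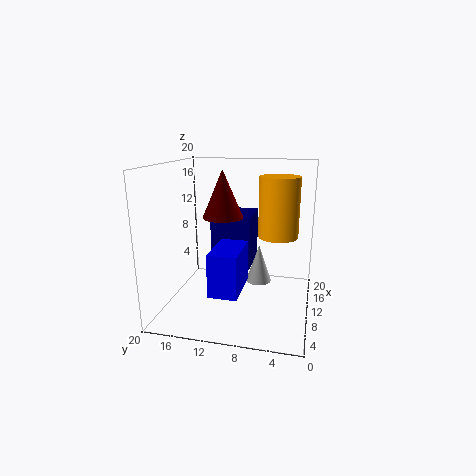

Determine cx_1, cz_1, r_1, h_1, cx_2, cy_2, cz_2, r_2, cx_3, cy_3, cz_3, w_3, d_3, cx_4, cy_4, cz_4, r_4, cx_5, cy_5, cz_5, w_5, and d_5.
cx_1 = 13; cz_1 = 12; r_1 = 3; h_1 = 7; cx_2 = 16; cy_2 = 8; cz_2 = 1; r_2 = 2; cx_3 = 5; cy_3 = 9; cz_3 = 3; w_3 = 7; d_3 = 4; cx_4 = 15; cy_4 = 5; cz_4 = 9; r_4 = 3; cx_5 = 13; cy_5 = 9; cz_5 = 4; w_5 = 7; d_5 = 6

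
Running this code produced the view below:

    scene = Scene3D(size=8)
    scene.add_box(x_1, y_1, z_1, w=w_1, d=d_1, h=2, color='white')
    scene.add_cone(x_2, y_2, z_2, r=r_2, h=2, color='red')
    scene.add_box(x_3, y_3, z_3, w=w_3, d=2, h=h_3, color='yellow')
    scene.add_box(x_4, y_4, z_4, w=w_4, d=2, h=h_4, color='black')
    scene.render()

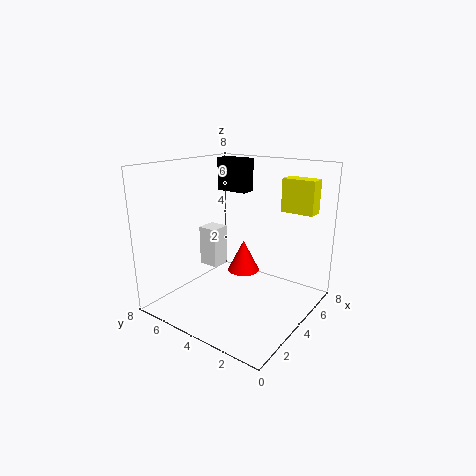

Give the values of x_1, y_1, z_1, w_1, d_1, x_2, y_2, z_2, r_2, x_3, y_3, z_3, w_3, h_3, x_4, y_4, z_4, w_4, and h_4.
x_1 = 2; y_1 = 4; z_1 = 3; w_1 = 1; d_1 = 1; x_2 = 6; y_2 = 5; z_2 = 1; r_2 = 1; x_3 = 7; y_3 = 1; z_3 = 5; w_3 = 1; h_3 = 2; x_4 = 6; y_4 = 5; z_4 = 6; w_4 = 1; h_4 = 2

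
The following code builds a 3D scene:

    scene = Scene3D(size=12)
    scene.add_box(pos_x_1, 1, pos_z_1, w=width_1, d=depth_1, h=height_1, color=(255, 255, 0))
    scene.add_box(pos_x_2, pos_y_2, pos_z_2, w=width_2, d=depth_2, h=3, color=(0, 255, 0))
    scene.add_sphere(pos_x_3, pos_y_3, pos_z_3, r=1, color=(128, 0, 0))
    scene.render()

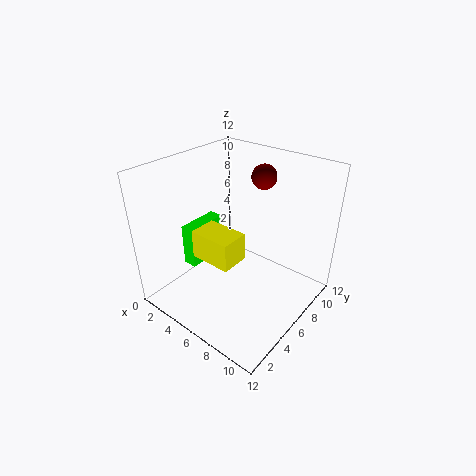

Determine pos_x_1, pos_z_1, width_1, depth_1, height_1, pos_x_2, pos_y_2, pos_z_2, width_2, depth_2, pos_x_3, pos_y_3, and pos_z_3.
pos_x_1 = 6; pos_z_1 = 7; width_1 = 3; depth_1 = 2; height_1 = 2; pos_x_2 = 5; pos_y_2 = 1; pos_z_2 = 6; width_2 = 1; depth_2 = 3; pos_x_3 = 7; pos_y_3 = 8; pos_z_3 = 11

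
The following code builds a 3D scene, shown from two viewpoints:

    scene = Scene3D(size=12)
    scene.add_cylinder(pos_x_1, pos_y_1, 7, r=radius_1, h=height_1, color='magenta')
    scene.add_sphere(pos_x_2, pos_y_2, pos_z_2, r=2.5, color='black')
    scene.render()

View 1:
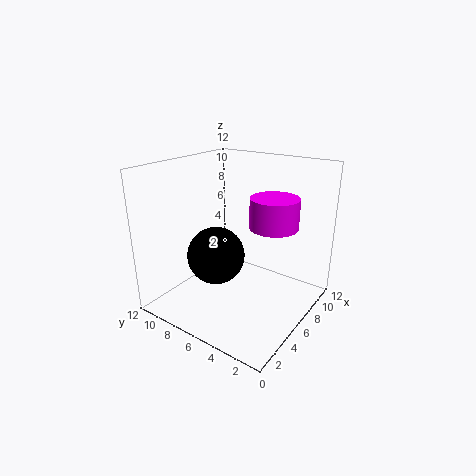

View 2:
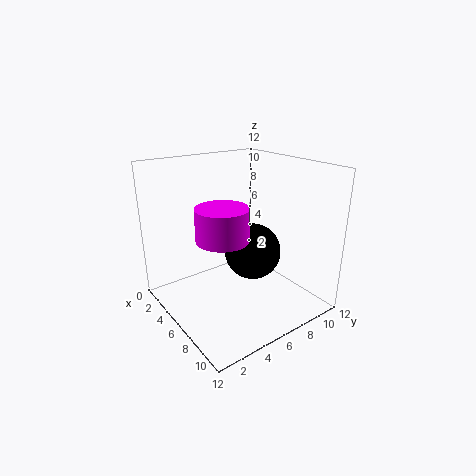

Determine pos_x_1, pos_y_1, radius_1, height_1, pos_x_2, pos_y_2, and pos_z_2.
pos_x_1 = 7.5; pos_y_1 = 3.5; radius_1 = 2; height_1 = 2.5; pos_x_2 = 5.5; pos_y_2 = 8; pos_z_2 = 4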